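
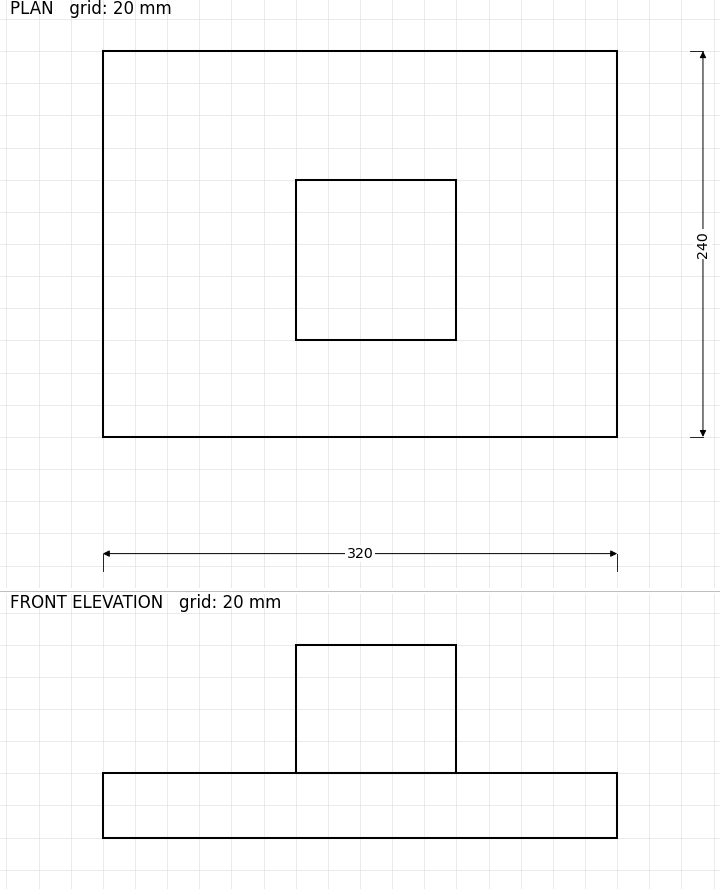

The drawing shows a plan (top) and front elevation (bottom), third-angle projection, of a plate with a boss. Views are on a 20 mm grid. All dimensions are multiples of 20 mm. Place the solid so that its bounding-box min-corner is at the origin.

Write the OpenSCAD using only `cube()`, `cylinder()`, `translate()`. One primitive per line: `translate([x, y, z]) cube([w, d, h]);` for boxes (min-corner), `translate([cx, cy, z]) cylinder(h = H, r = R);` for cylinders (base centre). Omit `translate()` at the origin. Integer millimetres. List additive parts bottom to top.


cube([320, 240, 40]);
translate([120, 60, 40]) cube([100, 100, 80]);


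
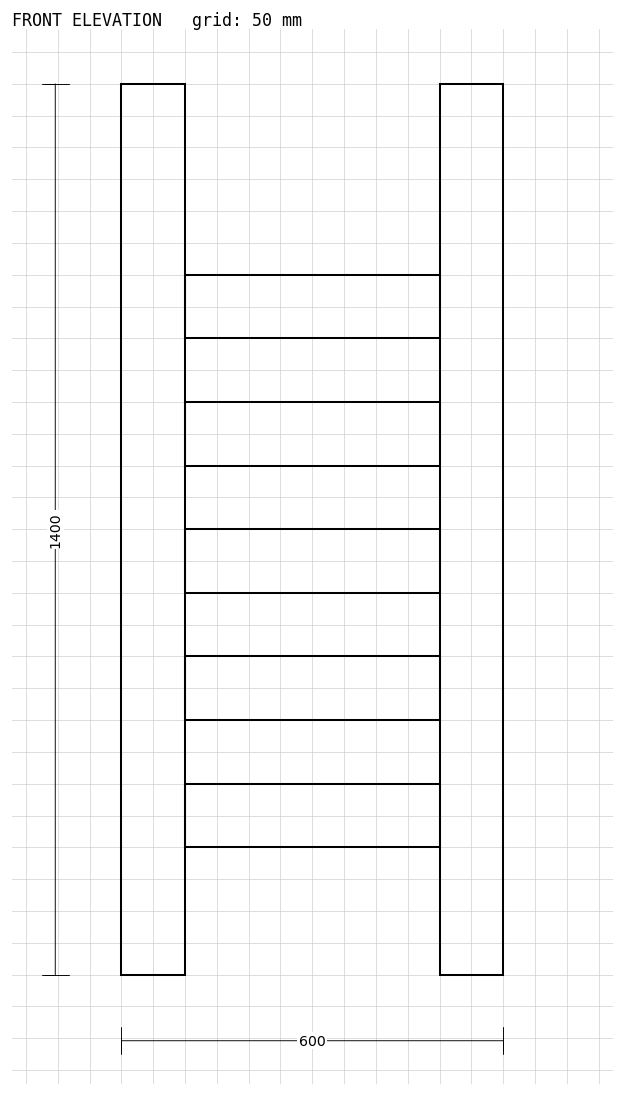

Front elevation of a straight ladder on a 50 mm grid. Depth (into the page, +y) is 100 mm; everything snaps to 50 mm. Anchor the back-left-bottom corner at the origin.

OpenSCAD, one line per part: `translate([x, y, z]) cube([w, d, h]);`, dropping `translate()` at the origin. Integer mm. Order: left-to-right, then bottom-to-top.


cube([100, 100, 1400]);
translate([100, 0, 200]) cube([400, 100, 100]);
translate([100, 0, 400]) cube([400, 100, 100]);
translate([100, 0, 600]) cube([400, 100, 100]);
translate([100, 0, 800]) cube([400, 100, 100]);
translate([100, 0, 1000]) cube([400, 100, 100]);
translate([500, 0, 0]) cube([100, 100, 1400]);


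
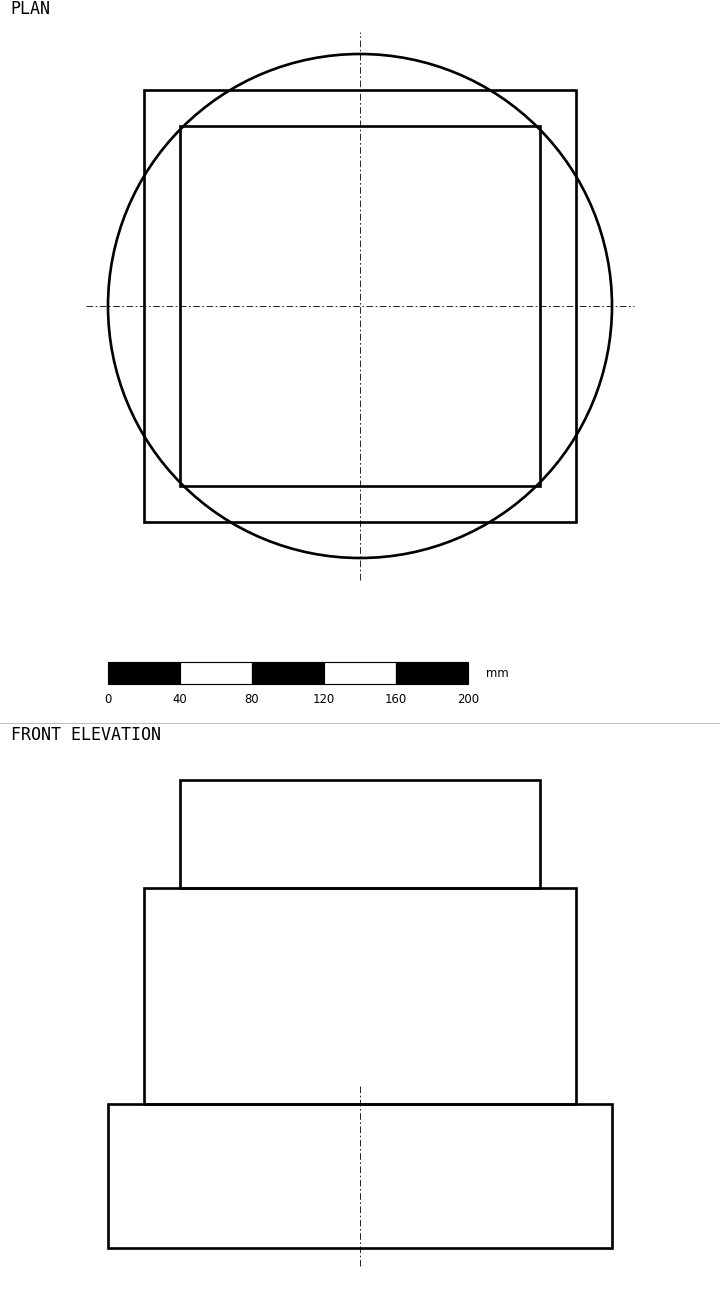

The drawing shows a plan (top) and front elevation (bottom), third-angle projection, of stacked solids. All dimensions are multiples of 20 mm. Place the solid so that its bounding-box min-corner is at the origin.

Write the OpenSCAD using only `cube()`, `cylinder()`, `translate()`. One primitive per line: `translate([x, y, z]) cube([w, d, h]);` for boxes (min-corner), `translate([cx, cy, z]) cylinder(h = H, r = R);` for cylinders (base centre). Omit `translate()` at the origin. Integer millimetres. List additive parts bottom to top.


translate([140, 140, 0]) cylinder(h = 80, r = 140);
translate([20, 20, 80]) cube([240, 240, 120]);
translate([40, 40, 200]) cube([200, 200, 60]);


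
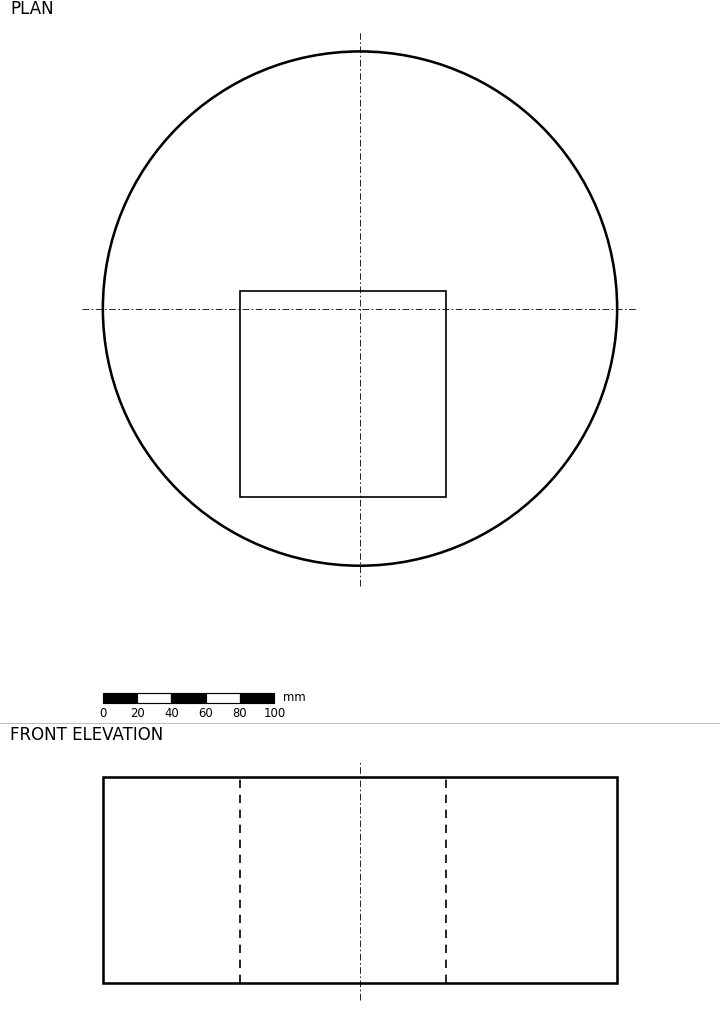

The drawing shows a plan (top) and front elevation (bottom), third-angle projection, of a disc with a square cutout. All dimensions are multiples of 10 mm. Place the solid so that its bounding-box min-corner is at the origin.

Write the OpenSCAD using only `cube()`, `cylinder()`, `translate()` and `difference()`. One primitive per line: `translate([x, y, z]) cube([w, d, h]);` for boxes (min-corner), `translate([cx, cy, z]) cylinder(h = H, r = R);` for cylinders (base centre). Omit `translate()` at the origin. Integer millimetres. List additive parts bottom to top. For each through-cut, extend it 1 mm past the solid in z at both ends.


difference() {
  translate([150, 150, 0]) cylinder(h = 120, r = 150);
  translate([80, 40, -1]) cube([120, 120, 122]);
}


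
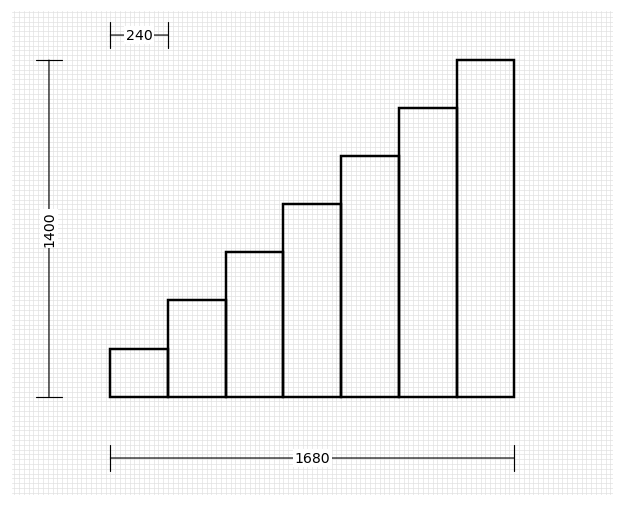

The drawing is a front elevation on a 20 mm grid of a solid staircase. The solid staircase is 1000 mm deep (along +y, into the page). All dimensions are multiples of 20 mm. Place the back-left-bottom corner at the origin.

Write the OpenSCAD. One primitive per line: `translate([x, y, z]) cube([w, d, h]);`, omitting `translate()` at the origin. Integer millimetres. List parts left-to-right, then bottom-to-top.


cube([240, 1000, 200]);
translate([240, 0, 0]) cube([240, 1000, 400]);
translate([480, 0, 0]) cube([240, 1000, 600]);
translate([720, 0, 0]) cube([240, 1000, 800]);
translate([960, 0, 0]) cube([240, 1000, 1000]);
translate([1200, 0, 0]) cube([240, 1000, 1200]);
translate([1440, 0, 0]) cube([240, 1000, 1400]);


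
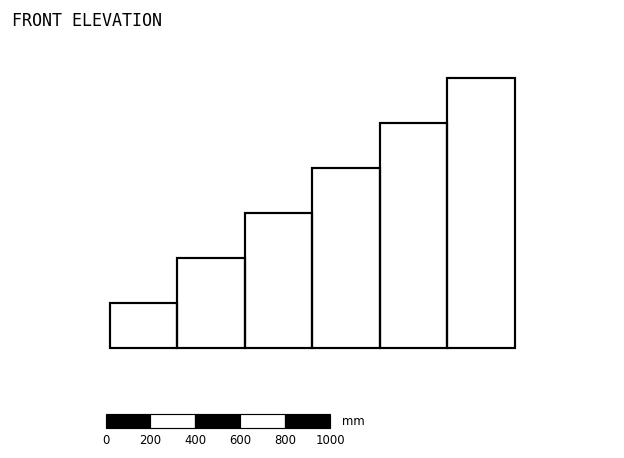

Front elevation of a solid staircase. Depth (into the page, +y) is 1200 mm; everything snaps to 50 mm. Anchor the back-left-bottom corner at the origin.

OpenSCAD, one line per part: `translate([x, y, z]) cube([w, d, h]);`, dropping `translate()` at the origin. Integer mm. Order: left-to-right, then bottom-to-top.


cube([300, 1200, 200]);
translate([300, 0, 0]) cube([300, 1200, 400]);
translate([600, 0, 0]) cube([300, 1200, 600]);
translate([900, 0, 0]) cube([300, 1200, 800]);
translate([1200, 0, 0]) cube([300, 1200, 1000]);
translate([1500, 0, 0]) cube([300, 1200, 1200]);


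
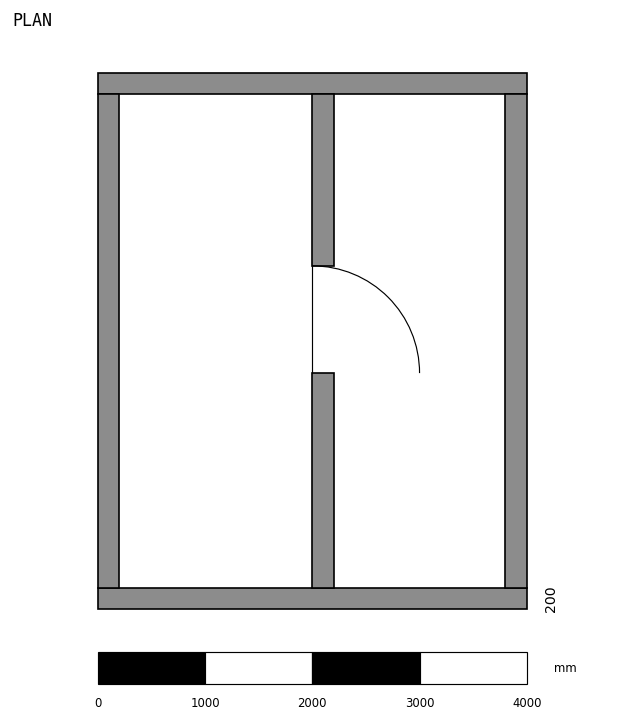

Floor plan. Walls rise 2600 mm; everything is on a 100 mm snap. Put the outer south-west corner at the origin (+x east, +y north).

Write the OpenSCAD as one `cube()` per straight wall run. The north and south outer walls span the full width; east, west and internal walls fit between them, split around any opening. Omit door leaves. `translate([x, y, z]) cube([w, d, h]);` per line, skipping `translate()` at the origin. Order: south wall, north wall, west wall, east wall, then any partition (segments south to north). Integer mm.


cube([4000, 200, 2600]);
translate([0, 4800, 0]) cube([4000, 200, 2600]);
translate([0, 200, 0]) cube([200, 4600, 2600]);
translate([3800, 200, 0]) cube([200, 4600, 2600]);
translate([2000, 200, 0]) cube([200, 2000, 2600]);
translate([2000, 3200, 0]) cube([200, 1600, 2600]);


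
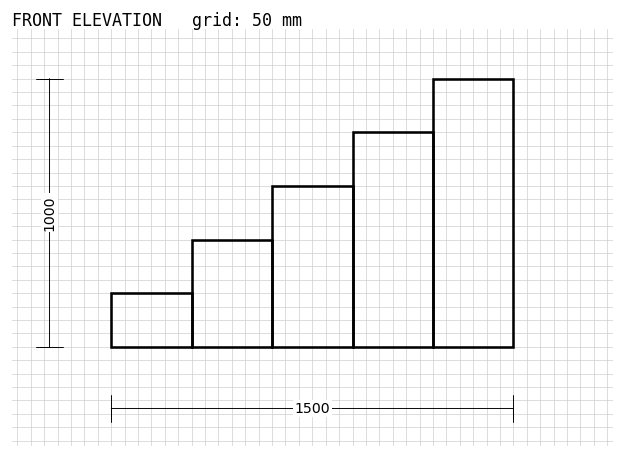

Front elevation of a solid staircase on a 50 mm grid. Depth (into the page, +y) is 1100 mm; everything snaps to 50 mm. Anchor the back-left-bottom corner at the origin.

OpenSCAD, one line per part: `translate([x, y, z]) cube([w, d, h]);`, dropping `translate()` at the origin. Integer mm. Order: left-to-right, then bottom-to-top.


cube([300, 1100, 200]);
translate([300, 0, 0]) cube([300, 1100, 400]);
translate([600, 0, 0]) cube([300, 1100, 600]);
translate([900, 0, 0]) cube([300, 1100, 800]);
translate([1200, 0, 0]) cube([300, 1100, 1000]);


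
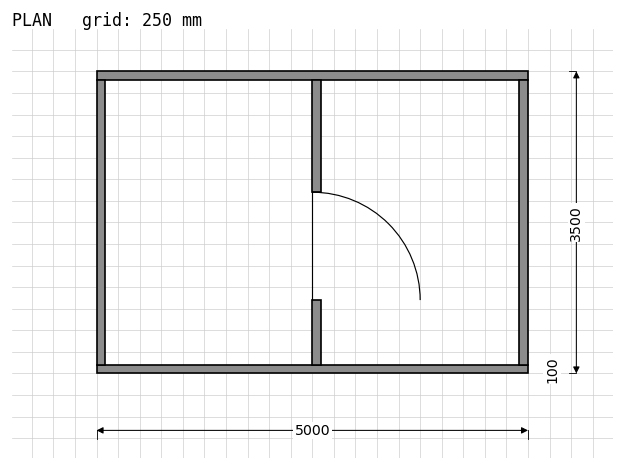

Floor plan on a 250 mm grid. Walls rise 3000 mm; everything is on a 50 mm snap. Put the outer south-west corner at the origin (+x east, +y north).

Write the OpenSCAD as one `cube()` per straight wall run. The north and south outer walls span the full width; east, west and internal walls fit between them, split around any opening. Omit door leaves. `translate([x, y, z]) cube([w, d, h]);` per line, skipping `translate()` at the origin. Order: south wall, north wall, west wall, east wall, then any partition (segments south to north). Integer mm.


cube([5000, 100, 3000]);
translate([0, 3400, 0]) cube([5000, 100, 3000]);
translate([0, 100, 0]) cube([100, 3300, 3000]);
translate([4900, 100, 0]) cube([100, 3300, 3000]);
translate([2500, 100, 0]) cube([100, 750, 3000]);
translate([2500, 2100, 0]) cube([100, 1300, 3000]);


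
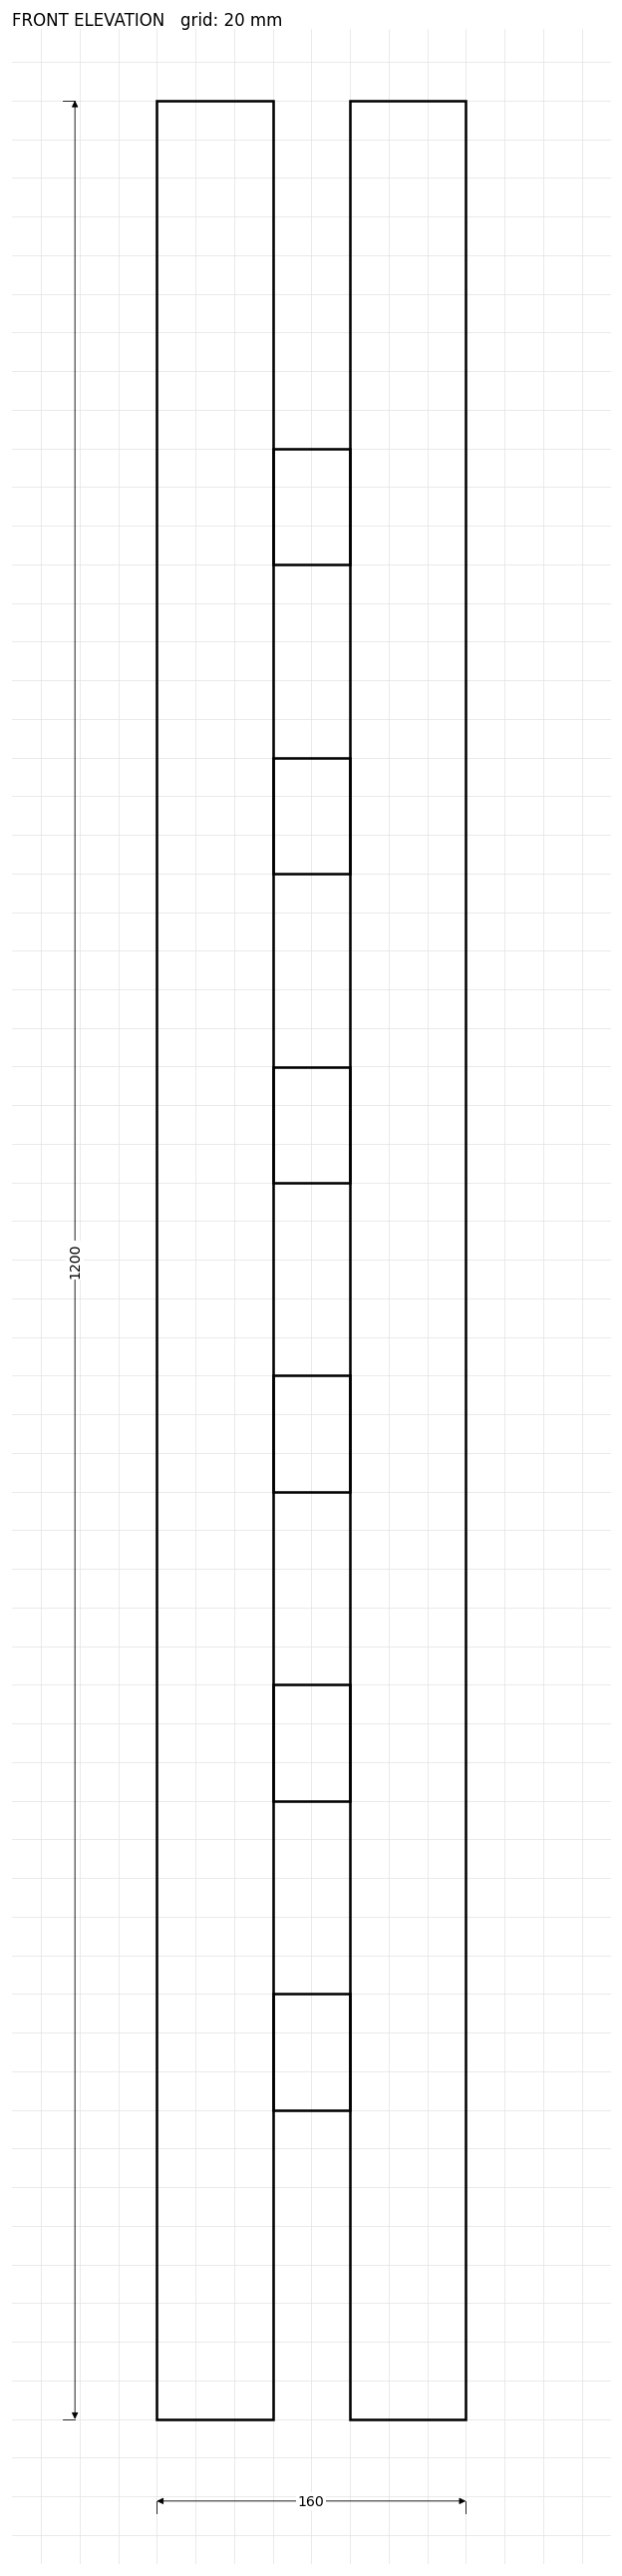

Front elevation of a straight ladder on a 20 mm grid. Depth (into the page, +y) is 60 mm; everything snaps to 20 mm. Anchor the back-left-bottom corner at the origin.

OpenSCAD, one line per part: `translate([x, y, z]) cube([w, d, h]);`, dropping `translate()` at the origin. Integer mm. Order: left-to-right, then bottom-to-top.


cube([60, 60, 1200]);
translate([60, 0, 160]) cube([40, 60, 60]);
translate([60, 0, 320]) cube([40, 60, 60]);
translate([60, 0, 480]) cube([40, 60, 60]);
translate([60, 0, 640]) cube([40, 60, 60]);
translate([60, 0, 800]) cube([40, 60, 60]);
translate([60, 0, 960]) cube([40, 60, 60]);
translate([100, 0, 0]) cube([60, 60, 1200]);


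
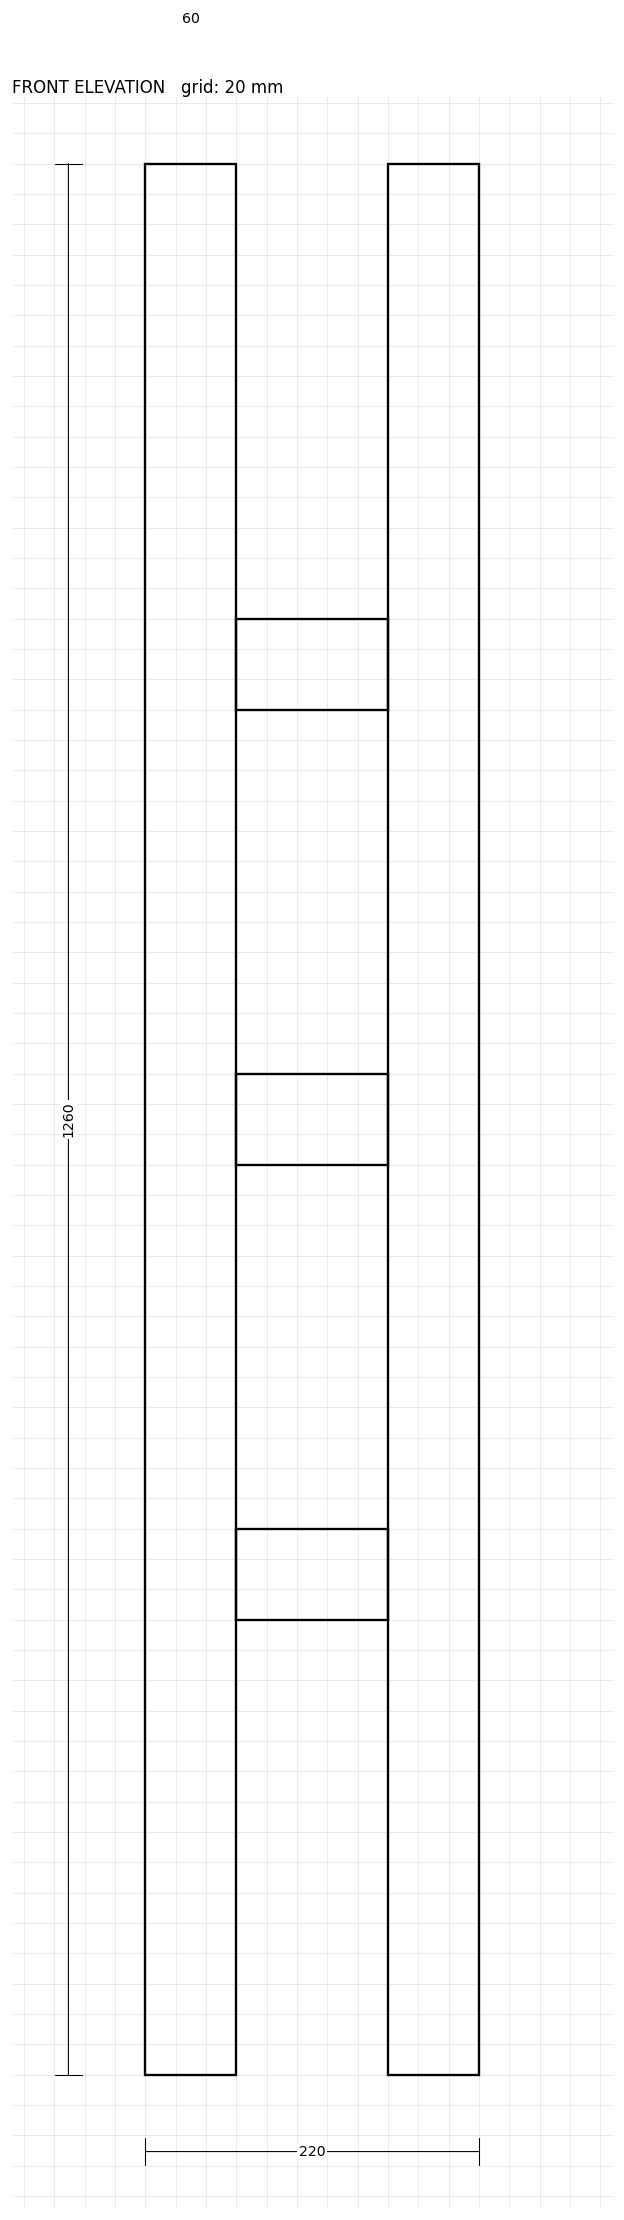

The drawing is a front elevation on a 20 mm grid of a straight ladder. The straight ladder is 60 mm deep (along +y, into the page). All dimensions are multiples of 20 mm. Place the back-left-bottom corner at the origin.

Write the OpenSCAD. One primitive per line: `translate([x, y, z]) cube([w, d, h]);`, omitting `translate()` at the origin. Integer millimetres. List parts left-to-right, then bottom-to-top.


cube([60, 60, 1260]);
translate([60, 0, 300]) cube([100, 60, 60]);
translate([60, 0, 600]) cube([100, 60, 60]);
translate([60, 0, 900]) cube([100, 60, 60]);
translate([160, 0, 0]) cube([60, 60, 1260]);


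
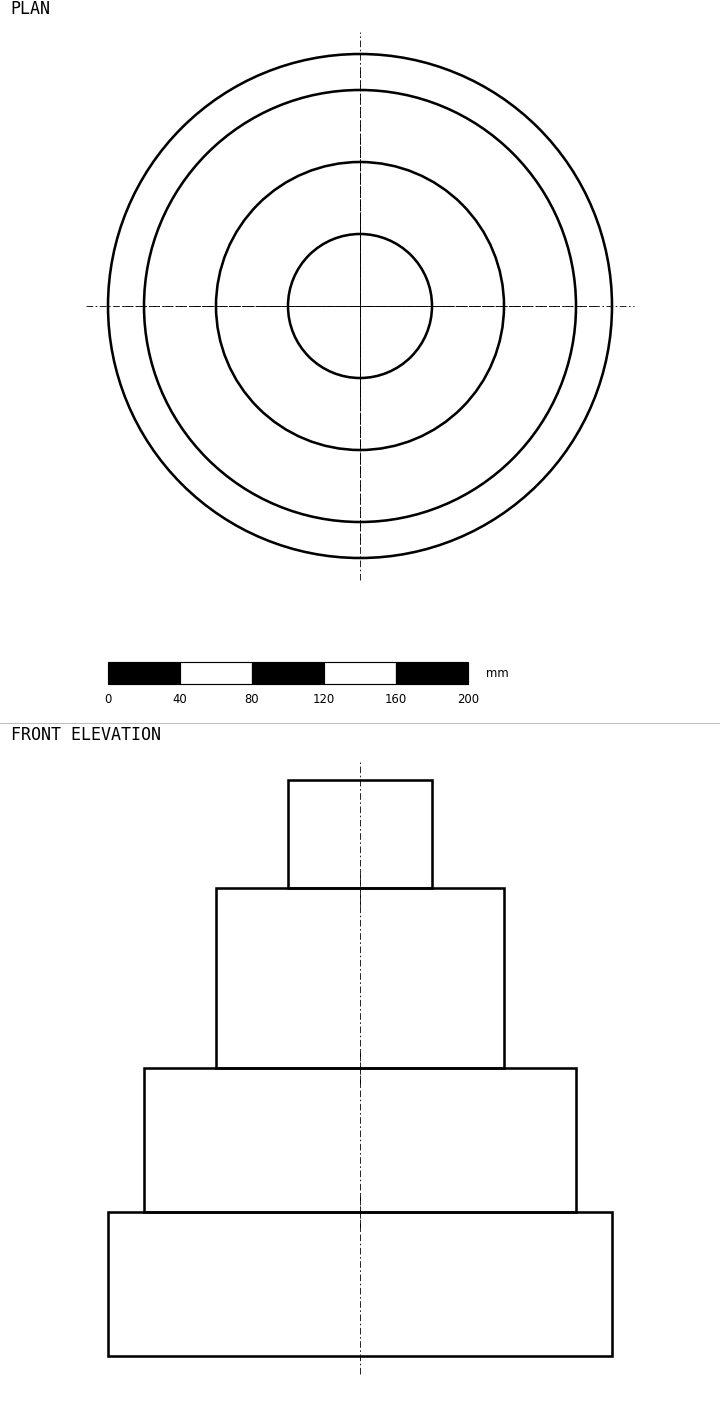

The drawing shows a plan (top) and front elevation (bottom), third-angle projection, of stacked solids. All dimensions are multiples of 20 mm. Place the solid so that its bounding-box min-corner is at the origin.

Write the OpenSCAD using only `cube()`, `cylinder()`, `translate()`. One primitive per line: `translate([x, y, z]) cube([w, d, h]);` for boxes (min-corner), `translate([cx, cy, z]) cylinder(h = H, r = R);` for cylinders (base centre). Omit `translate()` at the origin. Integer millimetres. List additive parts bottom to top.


translate([140, 140, 0]) cylinder(h = 80, r = 140);
translate([140, 140, 80]) cylinder(h = 80, r = 120);
translate([140, 140, 160]) cylinder(h = 100, r = 80);
translate([140, 140, 260]) cylinder(h = 60, r = 40);


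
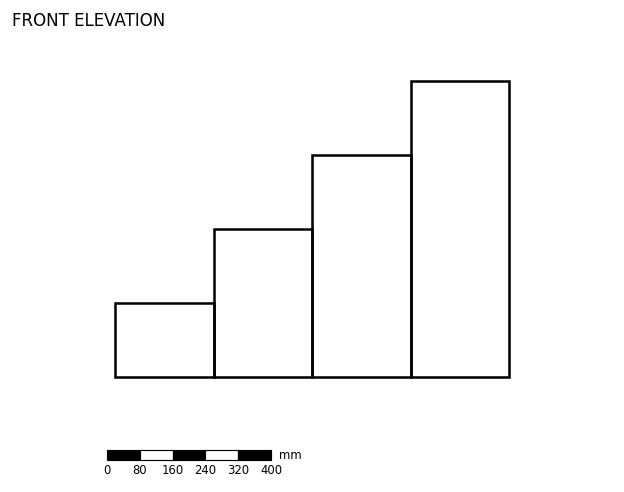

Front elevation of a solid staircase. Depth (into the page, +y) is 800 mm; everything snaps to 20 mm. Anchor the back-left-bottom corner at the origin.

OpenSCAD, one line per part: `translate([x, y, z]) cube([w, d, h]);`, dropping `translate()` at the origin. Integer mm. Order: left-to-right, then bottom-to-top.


cube([240, 800, 180]);
translate([240, 0, 0]) cube([240, 800, 360]);
translate([480, 0, 0]) cube([240, 800, 540]);
translate([720, 0, 0]) cube([240, 800, 720]);


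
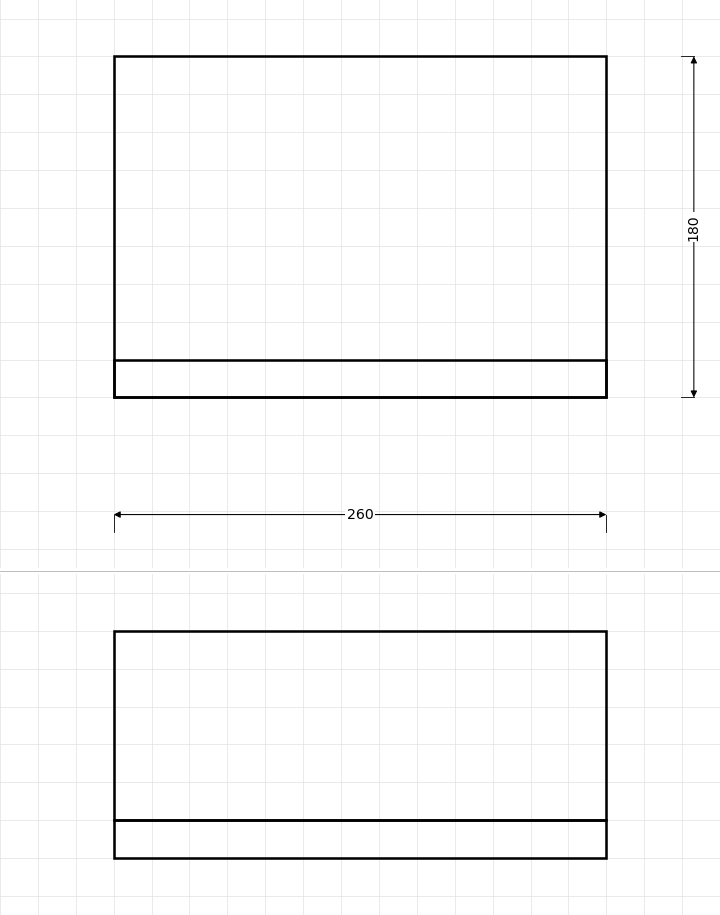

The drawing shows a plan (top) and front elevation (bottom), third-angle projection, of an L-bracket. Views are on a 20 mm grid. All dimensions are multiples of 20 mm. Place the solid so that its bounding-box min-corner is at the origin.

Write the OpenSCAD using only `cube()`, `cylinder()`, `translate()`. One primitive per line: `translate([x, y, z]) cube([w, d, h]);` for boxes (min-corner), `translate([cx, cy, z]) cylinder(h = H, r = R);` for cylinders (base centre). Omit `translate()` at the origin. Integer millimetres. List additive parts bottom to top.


cube([260, 180, 20]);
translate([0, 0, 20]) cube([260, 20, 100]);


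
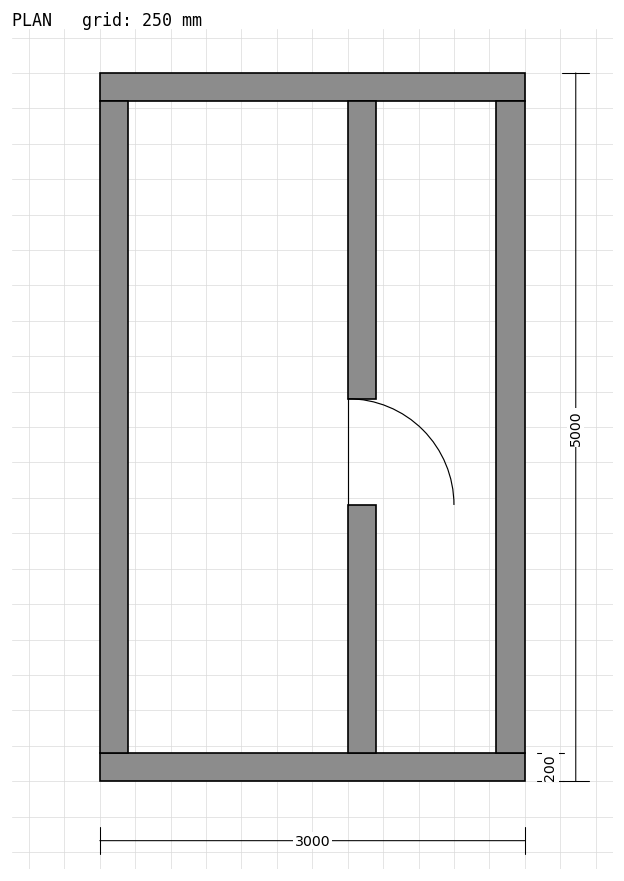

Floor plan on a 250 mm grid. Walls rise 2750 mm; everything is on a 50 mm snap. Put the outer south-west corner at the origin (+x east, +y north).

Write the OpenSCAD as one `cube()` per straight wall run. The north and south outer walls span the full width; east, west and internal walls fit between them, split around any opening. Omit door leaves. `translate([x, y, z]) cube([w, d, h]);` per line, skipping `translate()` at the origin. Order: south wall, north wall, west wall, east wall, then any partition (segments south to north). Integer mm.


cube([3000, 200, 2750]);
translate([0, 4800, 0]) cube([3000, 200, 2750]);
translate([0, 200, 0]) cube([200, 4600, 2750]);
translate([2800, 200, 0]) cube([200, 4600, 2750]);
translate([1750, 200, 0]) cube([200, 1750, 2750]);
translate([1750, 2700, 0]) cube([200, 2100, 2750]);


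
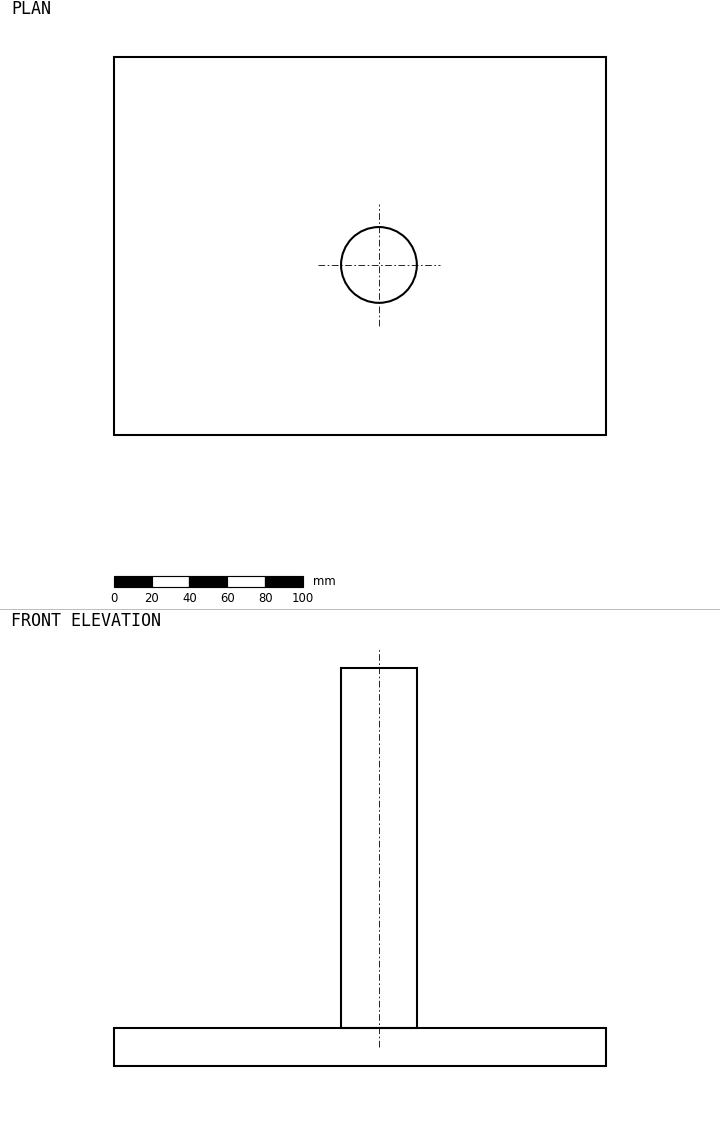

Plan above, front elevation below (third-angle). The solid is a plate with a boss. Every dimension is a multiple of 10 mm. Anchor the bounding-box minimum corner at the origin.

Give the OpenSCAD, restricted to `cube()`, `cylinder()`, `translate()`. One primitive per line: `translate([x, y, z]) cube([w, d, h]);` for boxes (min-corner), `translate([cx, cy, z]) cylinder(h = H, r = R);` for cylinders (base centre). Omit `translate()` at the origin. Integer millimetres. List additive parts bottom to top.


cube([260, 200, 20]);
translate([140, 90, 20]) cylinder(h = 190, r = 20);


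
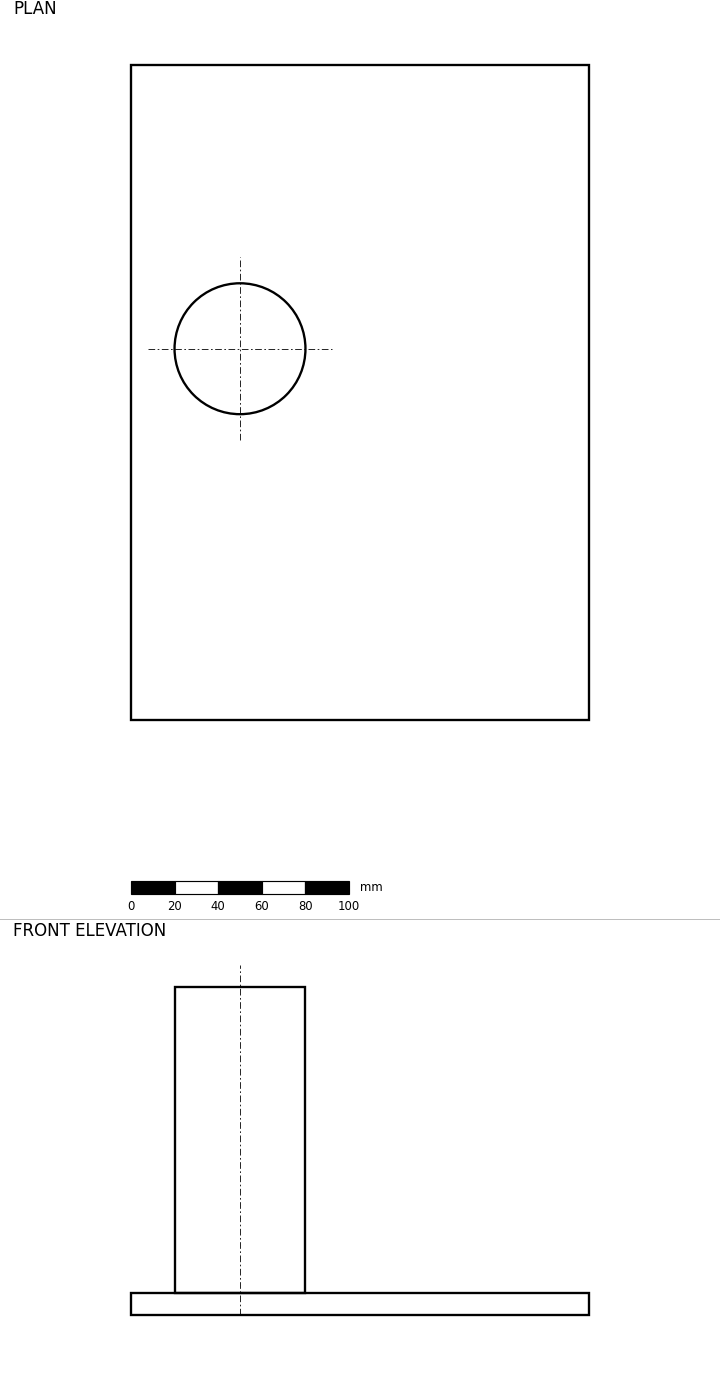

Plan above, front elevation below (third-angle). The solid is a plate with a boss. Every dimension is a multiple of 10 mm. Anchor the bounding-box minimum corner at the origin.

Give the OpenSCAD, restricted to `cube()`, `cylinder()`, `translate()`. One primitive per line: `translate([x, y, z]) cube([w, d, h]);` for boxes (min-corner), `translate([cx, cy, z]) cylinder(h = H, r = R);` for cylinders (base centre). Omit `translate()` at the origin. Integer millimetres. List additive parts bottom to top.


cube([210, 300, 10]);
translate([50, 170, 10]) cylinder(h = 140, r = 30);


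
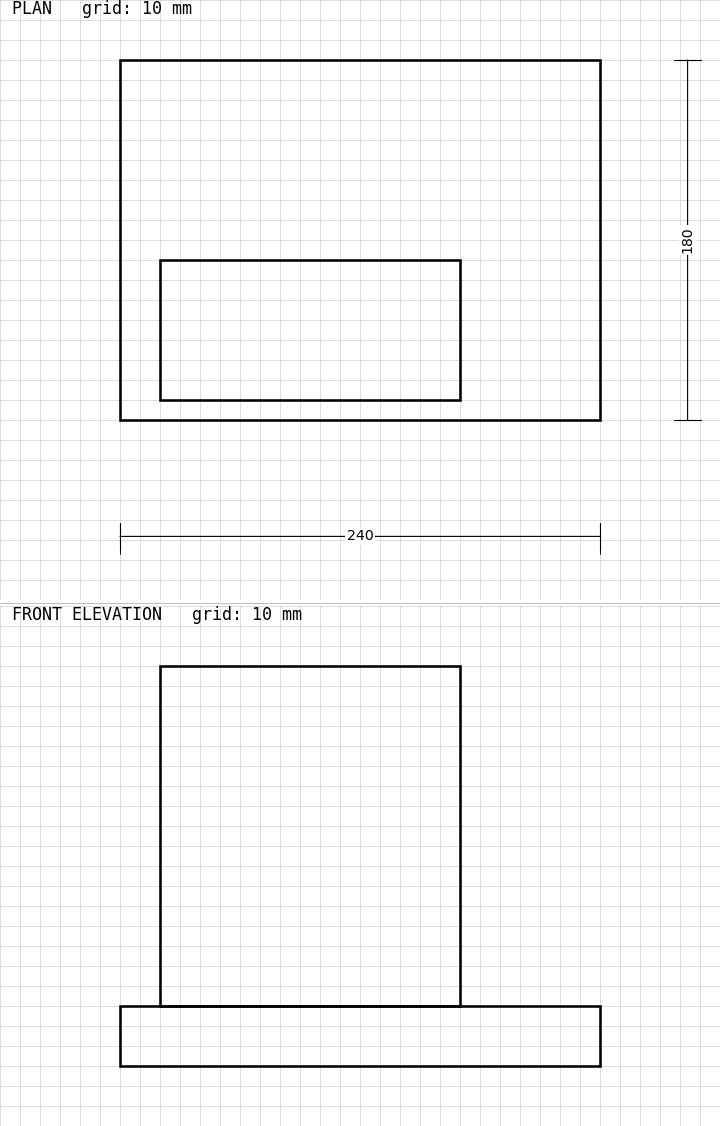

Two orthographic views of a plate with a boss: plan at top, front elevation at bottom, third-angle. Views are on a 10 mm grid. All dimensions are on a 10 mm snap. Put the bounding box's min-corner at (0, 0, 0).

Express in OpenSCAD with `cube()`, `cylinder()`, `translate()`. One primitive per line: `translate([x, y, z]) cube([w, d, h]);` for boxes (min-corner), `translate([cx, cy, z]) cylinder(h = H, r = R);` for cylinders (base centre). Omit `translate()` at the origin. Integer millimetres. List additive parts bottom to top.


cube([240, 180, 30]);
translate([20, 10, 30]) cube([150, 70, 170]);


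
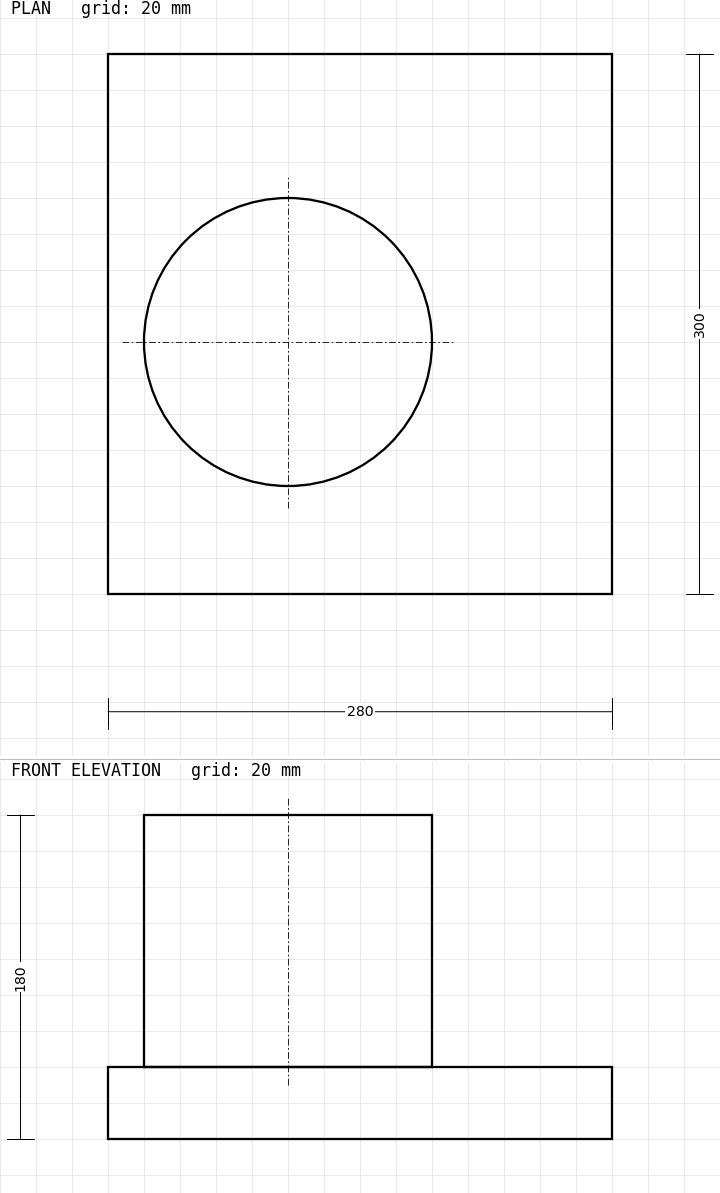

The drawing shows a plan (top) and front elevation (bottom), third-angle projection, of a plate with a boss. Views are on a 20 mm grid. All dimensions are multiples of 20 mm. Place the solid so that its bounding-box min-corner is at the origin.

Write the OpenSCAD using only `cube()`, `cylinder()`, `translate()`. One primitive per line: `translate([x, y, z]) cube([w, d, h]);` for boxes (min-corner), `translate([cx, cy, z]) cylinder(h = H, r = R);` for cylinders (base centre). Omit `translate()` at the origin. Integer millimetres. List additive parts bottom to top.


cube([280, 300, 40]);
translate([100, 140, 40]) cylinder(h = 140, r = 80);


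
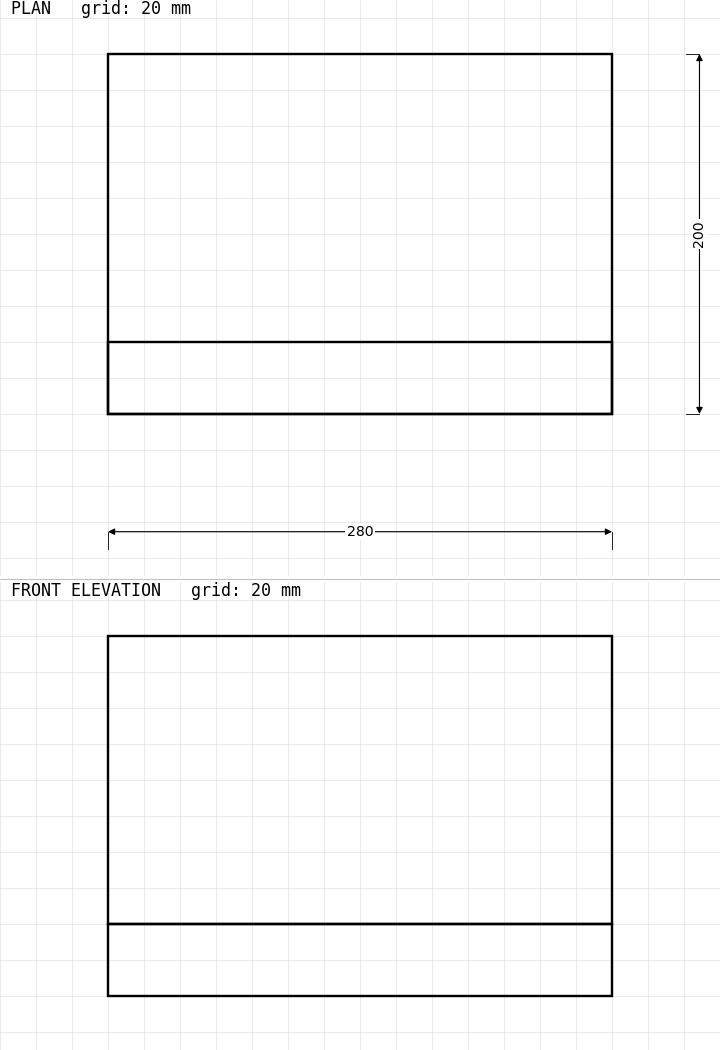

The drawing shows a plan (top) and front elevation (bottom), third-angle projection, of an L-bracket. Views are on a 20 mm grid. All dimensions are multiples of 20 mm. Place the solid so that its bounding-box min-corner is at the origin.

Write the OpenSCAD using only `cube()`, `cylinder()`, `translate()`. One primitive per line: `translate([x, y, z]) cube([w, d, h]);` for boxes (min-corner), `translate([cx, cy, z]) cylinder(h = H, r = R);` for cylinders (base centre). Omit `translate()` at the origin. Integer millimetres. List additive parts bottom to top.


cube([280, 200, 40]);
translate([0, 0, 40]) cube([280, 40, 160]);


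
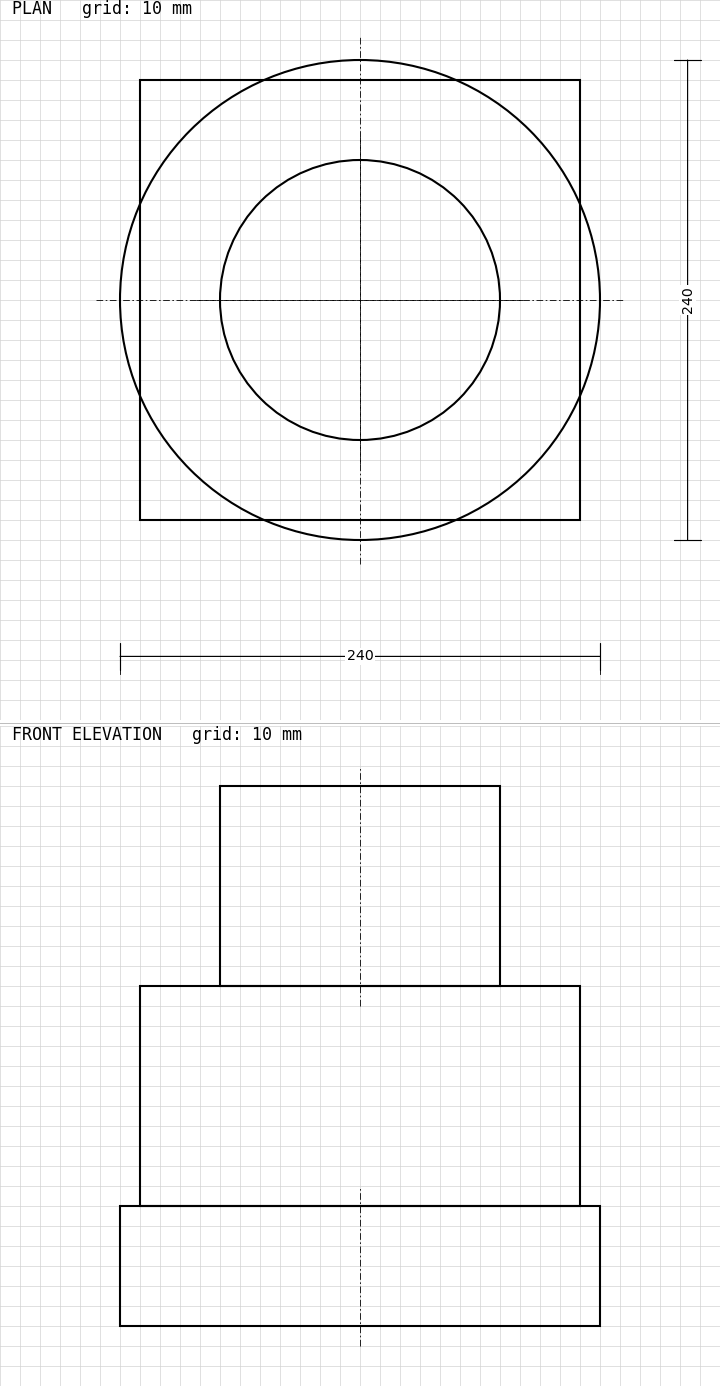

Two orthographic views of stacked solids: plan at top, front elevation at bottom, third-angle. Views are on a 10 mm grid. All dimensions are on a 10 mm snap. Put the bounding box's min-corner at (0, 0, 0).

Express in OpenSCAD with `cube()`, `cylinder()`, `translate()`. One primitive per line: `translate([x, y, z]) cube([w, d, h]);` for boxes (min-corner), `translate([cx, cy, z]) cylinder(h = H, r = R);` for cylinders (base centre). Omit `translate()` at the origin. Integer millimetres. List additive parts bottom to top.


translate([120, 120, 0]) cylinder(h = 60, r = 120);
translate([10, 10, 60]) cube([220, 220, 110]);
translate([120, 120, 170]) cylinder(h = 100, r = 70);


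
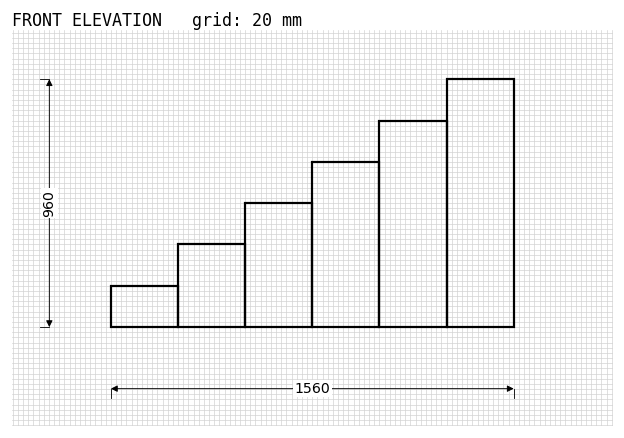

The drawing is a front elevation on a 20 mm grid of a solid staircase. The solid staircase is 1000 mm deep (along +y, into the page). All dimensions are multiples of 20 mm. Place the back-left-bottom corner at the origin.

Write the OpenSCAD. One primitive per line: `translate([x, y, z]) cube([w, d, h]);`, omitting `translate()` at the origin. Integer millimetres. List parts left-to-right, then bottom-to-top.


cube([260, 1000, 160]);
translate([260, 0, 0]) cube([260, 1000, 320]);
translate([520, 0, 0]) cube([260, 1000, 480]);
translate([780, 0, 0]) cube([260, 1000, 640]);
translate([1040, 0, 0]) cube([260, 1000, 800]);
translate([1300, 0, 0]) cube([260, 1000, 960]);


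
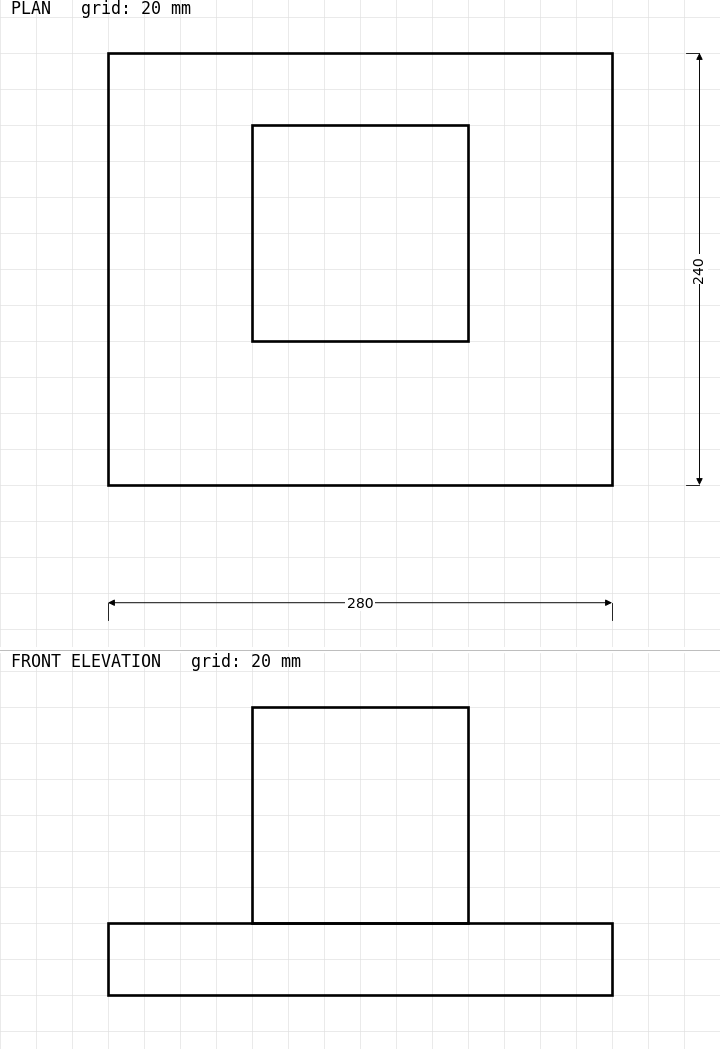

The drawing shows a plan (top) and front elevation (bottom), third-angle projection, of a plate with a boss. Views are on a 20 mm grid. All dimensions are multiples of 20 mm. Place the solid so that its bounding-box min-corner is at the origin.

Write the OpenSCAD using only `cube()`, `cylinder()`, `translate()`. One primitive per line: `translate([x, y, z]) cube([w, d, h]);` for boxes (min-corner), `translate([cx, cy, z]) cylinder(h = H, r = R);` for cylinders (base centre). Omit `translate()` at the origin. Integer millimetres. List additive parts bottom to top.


cube([280, 240, 40]);
translate([80, 80, 40]) cube([120, 120, 120]);


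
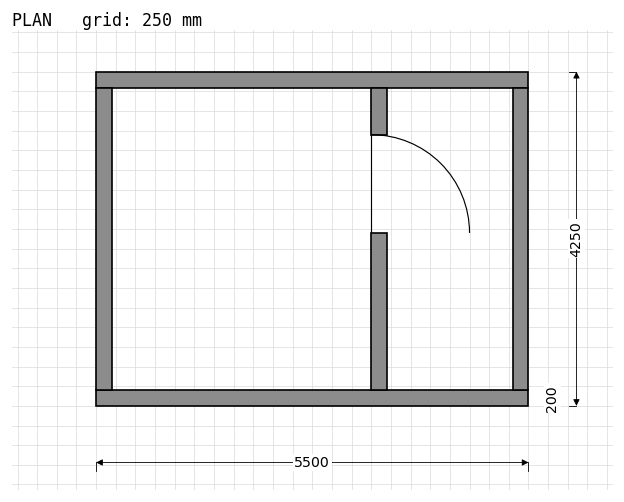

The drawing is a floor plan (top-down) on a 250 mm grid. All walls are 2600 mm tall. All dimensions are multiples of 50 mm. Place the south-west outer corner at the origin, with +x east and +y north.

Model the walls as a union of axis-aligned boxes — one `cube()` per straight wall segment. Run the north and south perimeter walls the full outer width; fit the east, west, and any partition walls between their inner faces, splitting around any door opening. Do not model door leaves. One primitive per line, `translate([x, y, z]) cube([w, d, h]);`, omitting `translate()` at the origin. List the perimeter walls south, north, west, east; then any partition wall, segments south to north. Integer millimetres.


cube([5500, 200, 2600]);
translate([0, 4050, 0]) cube([5500, 200, 2600]);
translate([0, 200, 0]) cube([200, 3850, 2600]);
translate([5300, 200, 0]) cube([200, 3850, 2600]);
translate([3500, 200, 0]) cube([200, 2000, 2600]);
translate([3500, 3450, 0]) cube([200, 600, 2600]);


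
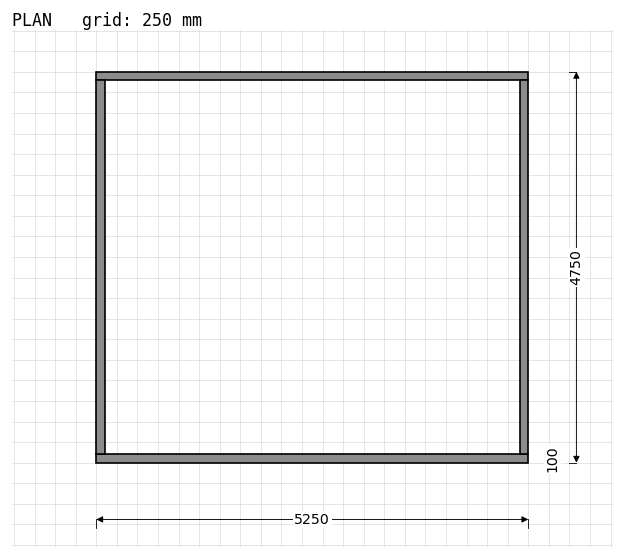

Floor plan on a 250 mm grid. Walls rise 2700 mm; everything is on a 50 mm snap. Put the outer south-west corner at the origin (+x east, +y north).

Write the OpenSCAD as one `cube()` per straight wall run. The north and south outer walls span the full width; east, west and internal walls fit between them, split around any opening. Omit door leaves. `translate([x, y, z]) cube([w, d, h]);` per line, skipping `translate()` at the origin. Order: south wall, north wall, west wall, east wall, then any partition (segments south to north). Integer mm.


cube([5250, 100, 2700]);
translate([0, 4650, 0]) cube([5250, 100, 2700]);
translate([0, 100, 0]) cube([100, 4550, 2700]);
translate([5150, 100, 0]) cube([100, 4550, 2700]);


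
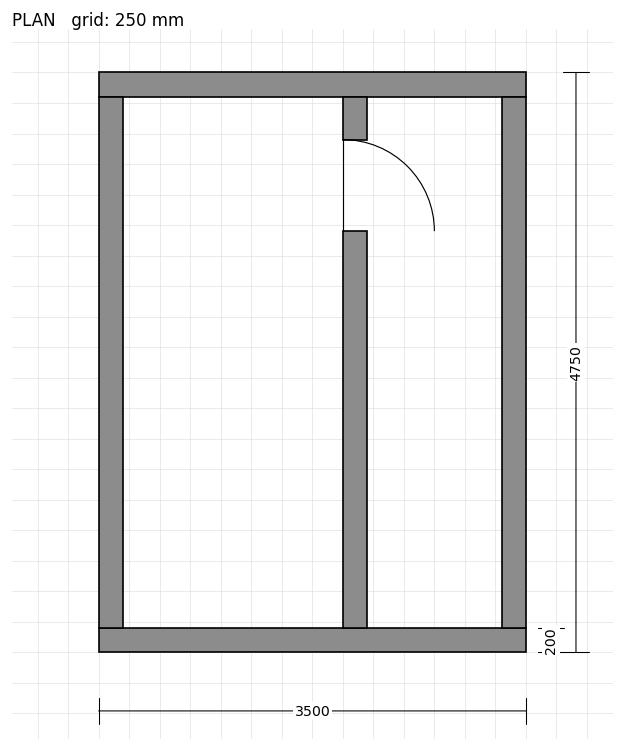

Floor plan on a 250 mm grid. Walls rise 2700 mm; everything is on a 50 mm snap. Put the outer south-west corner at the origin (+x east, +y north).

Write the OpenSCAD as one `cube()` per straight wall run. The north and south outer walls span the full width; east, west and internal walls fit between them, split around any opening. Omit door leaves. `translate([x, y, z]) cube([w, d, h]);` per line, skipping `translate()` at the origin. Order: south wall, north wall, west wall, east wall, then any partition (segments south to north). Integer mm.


cube([3500, 200, 2700]);
translate([0, 4550, 0]) cube([3500, 200, 2700]);
translate([0, 200, 0]) cube([200, 4350, 2700]);
translate([3300, 200, 0]) cube([200, 4350, 2700]);
translate([2000, 200, 0]) cube([200, 3250, 2700]);
translate([2000, 4200, 0]) cube([200, 350, 2700]);


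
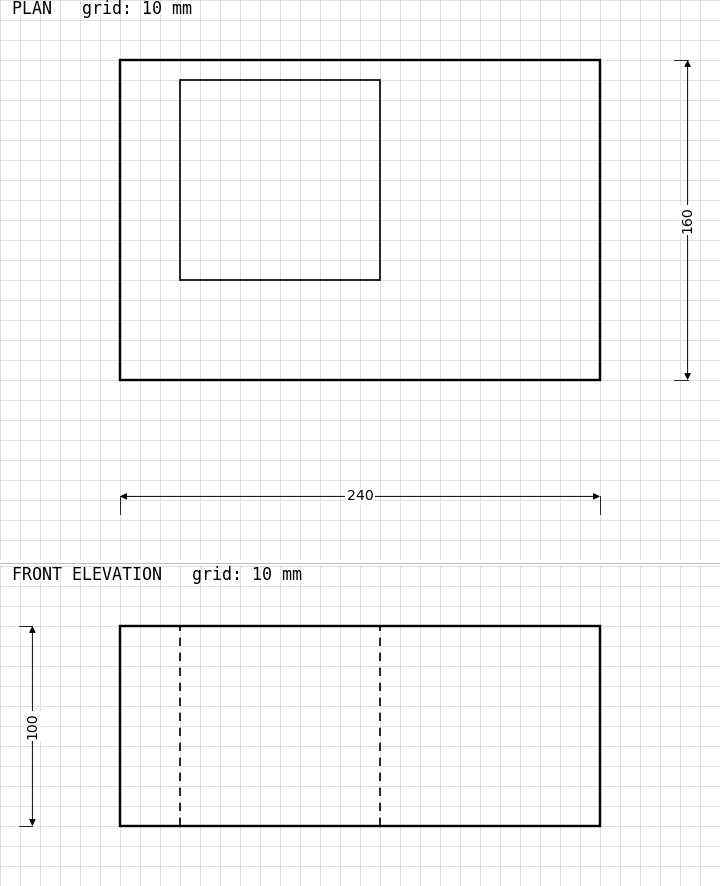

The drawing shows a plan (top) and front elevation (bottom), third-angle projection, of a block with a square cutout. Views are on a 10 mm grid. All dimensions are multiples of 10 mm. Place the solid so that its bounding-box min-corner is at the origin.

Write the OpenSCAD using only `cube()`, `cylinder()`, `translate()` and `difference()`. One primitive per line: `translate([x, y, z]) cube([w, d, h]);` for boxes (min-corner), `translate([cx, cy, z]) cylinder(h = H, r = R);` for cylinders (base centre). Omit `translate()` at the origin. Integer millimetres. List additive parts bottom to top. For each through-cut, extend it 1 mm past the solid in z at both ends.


difference() {
  cube([240, 160, 100]);
  translate([30, 50, -1]) cube([100, 100, 102]);
}


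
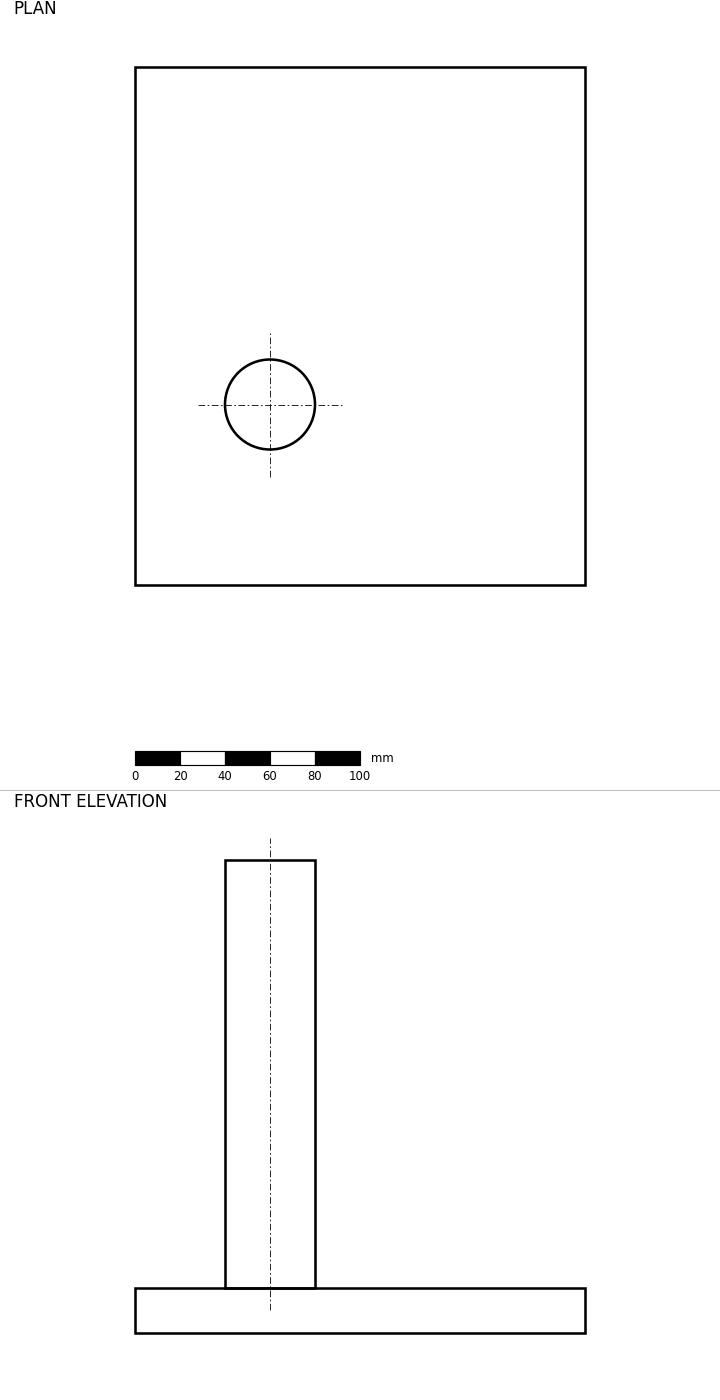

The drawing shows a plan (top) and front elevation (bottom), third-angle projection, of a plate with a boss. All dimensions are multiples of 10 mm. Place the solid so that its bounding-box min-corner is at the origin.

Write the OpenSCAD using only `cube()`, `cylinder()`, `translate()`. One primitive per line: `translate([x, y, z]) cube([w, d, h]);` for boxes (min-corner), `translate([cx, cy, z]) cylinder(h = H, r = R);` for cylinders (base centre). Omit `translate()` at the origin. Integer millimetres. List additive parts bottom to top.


cube([200, 230, 20]);
translate([60, 80, 20]) cylinder(h = 190, r = 20);


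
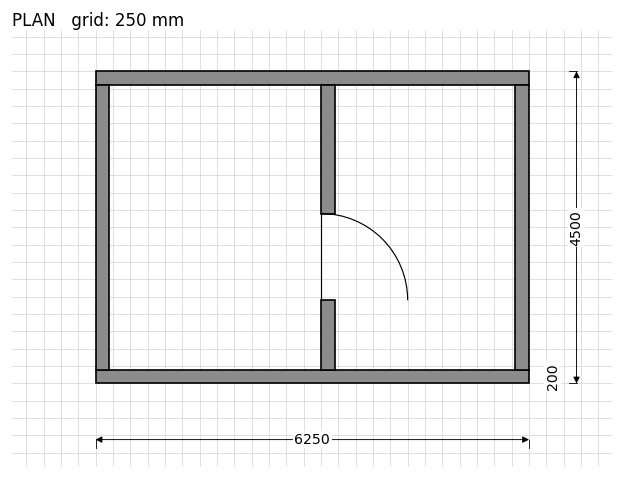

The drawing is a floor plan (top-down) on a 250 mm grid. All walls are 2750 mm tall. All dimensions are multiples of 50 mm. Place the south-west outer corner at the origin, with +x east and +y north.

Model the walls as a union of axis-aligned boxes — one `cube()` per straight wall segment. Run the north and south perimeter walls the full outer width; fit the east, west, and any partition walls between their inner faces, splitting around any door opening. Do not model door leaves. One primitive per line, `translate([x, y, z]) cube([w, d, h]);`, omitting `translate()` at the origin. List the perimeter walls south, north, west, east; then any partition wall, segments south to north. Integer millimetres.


cube([6250, 200, 2750]);
translate([0, 4300, 0]) cube([6250, 200, 2750]);
translate([0, 200, 0]) cube([200, 4100, 2750]);
translate([6050, 200, 0]) cube([200, 4100, 2750]);
translate([3250, 200, 0]) cube([200, 1000, 2750]);
translate([3250, 2450, 0]) cube([200, 1850, 2750]);


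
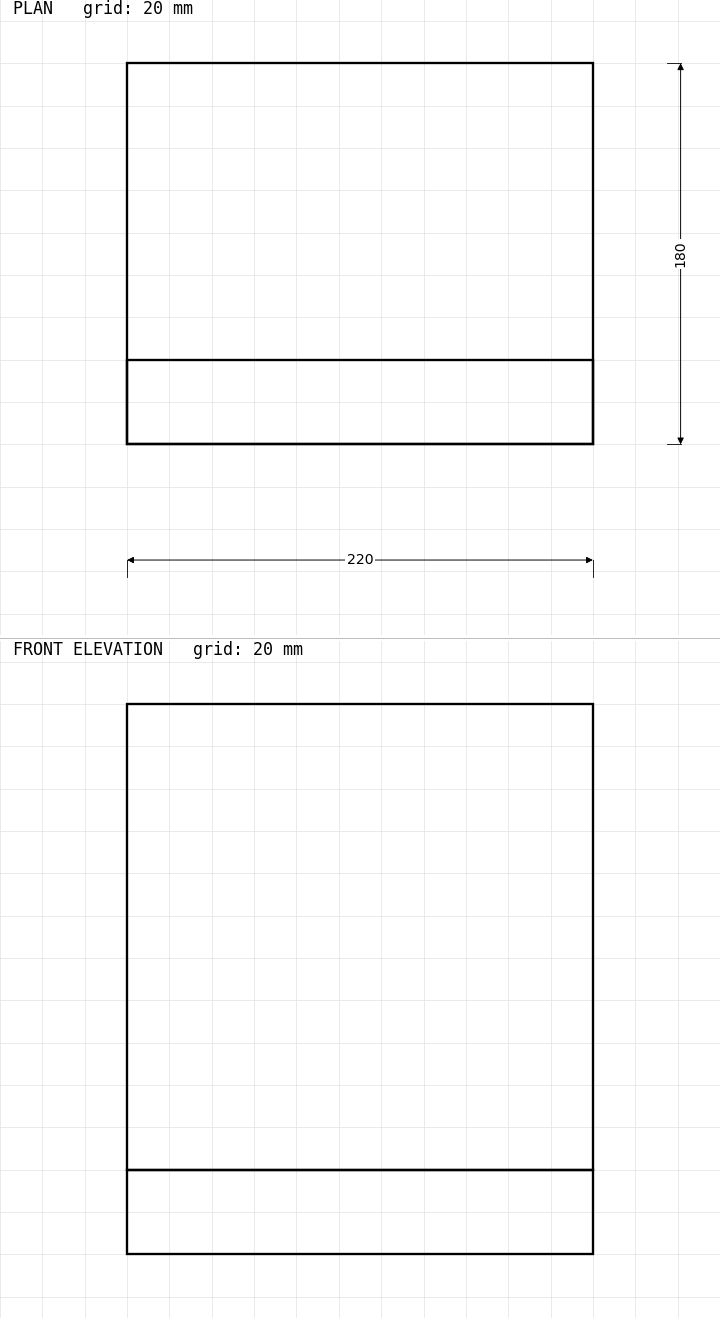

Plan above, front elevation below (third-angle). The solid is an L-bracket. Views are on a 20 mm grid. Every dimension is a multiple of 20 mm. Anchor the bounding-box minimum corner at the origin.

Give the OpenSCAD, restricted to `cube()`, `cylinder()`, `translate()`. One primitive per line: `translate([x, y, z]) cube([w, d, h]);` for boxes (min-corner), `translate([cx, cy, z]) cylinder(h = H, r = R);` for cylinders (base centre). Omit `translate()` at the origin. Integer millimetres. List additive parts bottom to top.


cube([220, 180, 40]);
translate([0, 0, 40]) cube([220, 40, 220]);


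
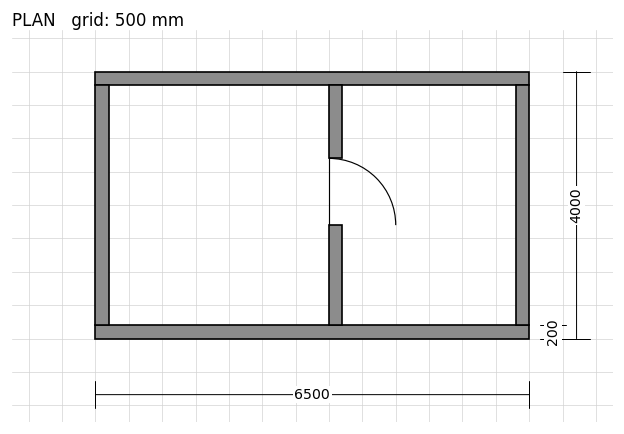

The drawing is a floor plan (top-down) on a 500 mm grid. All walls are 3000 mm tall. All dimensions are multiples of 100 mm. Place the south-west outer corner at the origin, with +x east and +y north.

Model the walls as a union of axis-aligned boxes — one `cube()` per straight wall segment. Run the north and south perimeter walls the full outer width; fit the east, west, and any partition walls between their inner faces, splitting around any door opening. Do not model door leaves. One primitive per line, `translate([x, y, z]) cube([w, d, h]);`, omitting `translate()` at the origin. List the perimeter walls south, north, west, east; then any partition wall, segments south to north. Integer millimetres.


cube([6500, 200, 3000]);
translate([0, 3800, 0]) cube([6500, 200, 3000]);
translate([0, 200, 0]) cube([200, 3600, 3000]);
translate([6300, 200, 0]) cube([200, 3600, 3000]);
translate([3500, 200, 0]) cube([200, 1500, 3000]);
translate([3500, 2700, 0]) cube([200, 1100, 3000]);


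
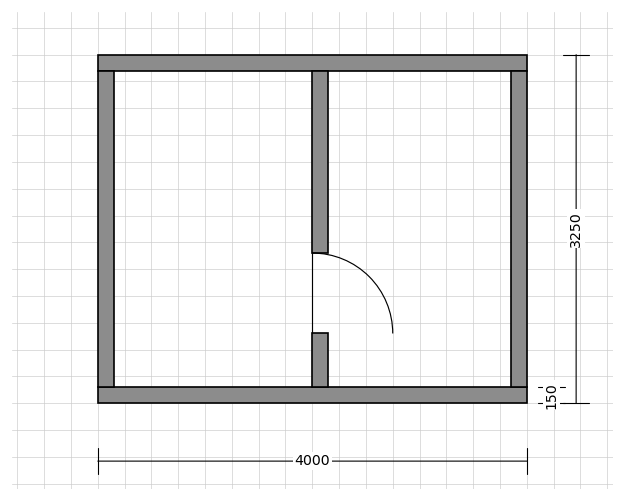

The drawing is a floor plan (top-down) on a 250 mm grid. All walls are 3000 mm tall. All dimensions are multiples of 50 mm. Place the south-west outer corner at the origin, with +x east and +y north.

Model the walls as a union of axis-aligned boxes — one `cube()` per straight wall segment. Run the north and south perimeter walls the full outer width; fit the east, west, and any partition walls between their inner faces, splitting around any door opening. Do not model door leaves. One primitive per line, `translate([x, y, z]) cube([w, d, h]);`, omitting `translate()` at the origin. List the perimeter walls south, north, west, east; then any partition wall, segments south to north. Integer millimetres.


cube([4000, 150, 3000]);
translate([0, 3100, 0]) cube([4000, 150, 3000]);
translate([0, 150, 0]) cube([150, 2950, 3000]);
translate([3850, 150, 0]) cube([150, 2950, 3000]);
translate([2000, 150, 0]) cube([150, 500, 3000]);
translate([2000, 1400, 0]) cube([150, 1700, 3000]);


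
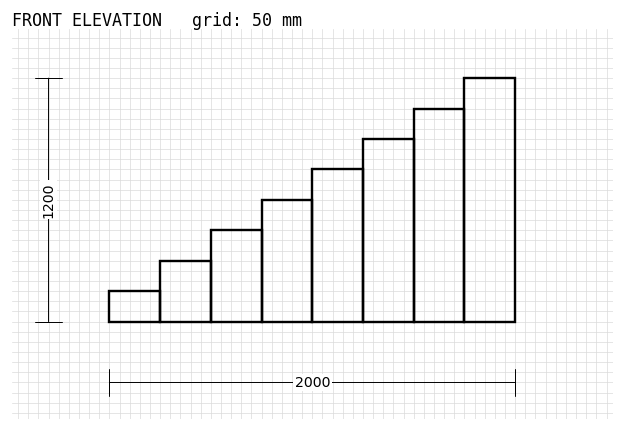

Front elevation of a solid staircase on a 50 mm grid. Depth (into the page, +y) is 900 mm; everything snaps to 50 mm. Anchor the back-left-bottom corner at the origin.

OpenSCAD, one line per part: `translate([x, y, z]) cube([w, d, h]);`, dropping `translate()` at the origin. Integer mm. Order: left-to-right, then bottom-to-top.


cube([250, 900, 150]);
translate([250, 0, 0]) cube([250, 900, 300]);
translate([500, 0, 0]) cube([250, 900, 450]);
translate([750, 0, 0]) cube([250, 900, 600]);
translate([1000, 0, 0]) cube([250, 900, 750]);
translate([1250, 0, 0]) cube([250, 900, 900]);
translate([1500, 0, 0]) cube([250, 900, 1050]);
translate([1750, 0, 0]) cube([250, 900, 1200]);


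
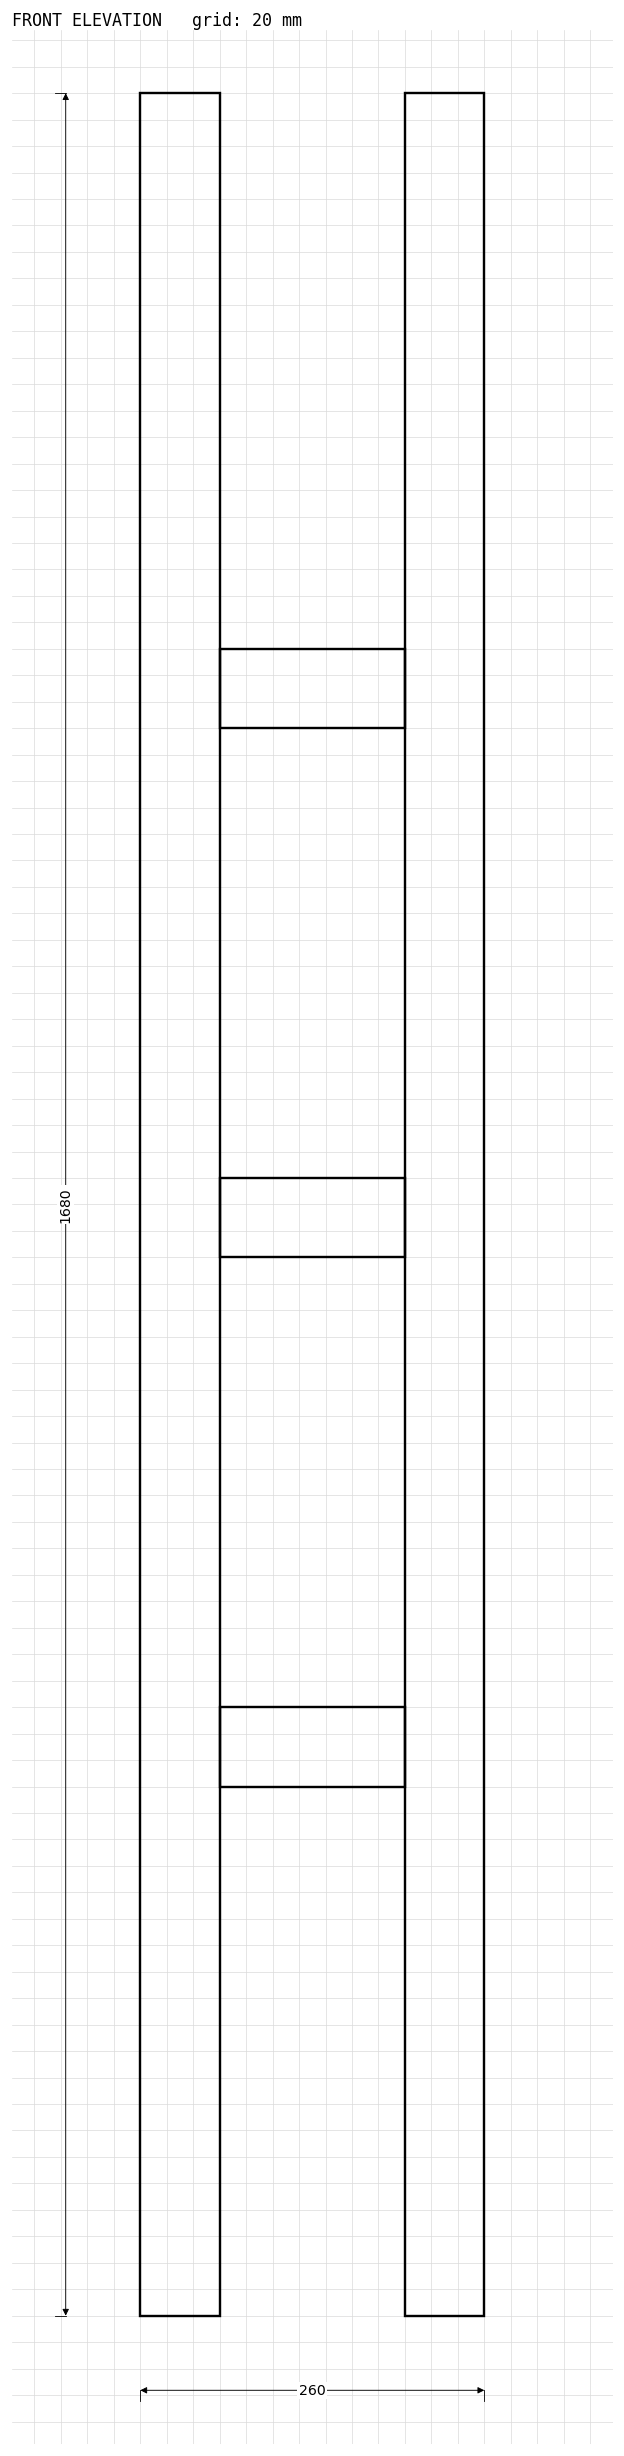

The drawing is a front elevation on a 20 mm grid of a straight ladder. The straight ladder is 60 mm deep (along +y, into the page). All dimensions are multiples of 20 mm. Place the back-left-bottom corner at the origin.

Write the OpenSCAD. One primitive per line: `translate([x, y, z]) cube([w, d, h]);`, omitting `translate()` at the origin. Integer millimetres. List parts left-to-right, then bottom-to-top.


cube([60, 60, 1680]);
translate([60, 0, 400]) cube([140, 60, 60]);
translate([60, 0, 800]) cube([140, 60, 60]);
translate([60, 0, 1200]) cube([140, 60, 60]);
translate([200, 0, 0]) cube([60, 60, 1680]);
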